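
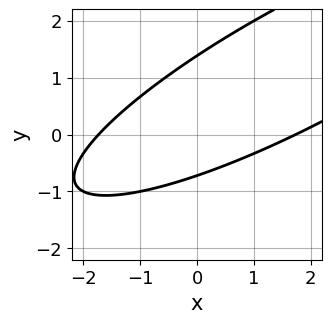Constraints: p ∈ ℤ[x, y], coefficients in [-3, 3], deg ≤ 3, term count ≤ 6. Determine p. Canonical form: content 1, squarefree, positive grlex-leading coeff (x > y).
First, degree: the shape is more complex than any degree-1 curve, so deg p = 2.
Finally, putting this together gives p.

x^2 - 3*x*y + 3*y^2 - 2*y - 3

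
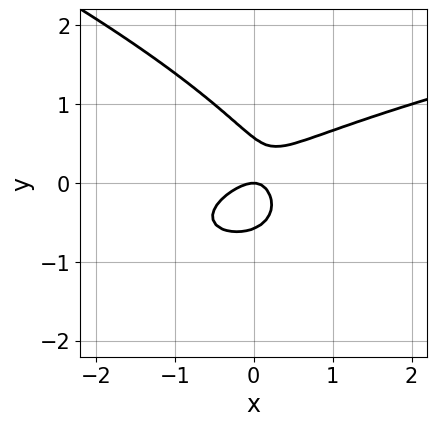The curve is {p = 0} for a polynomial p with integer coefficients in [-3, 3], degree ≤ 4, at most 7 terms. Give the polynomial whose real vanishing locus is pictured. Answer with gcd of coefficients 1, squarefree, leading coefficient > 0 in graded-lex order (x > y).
x*y^2 + 3*y^3 - 2*x^2 + 2*x*y - y

1. Degree: no degree-2 curve has this shape, so deg p = 3.
2. Checking where it meets the axes: it meets the y-axis at y = 0 (among the integer gridlines); it crosses the x-axis at the gridline x = 0.
3. Together with the visible shape, these determine p as stated.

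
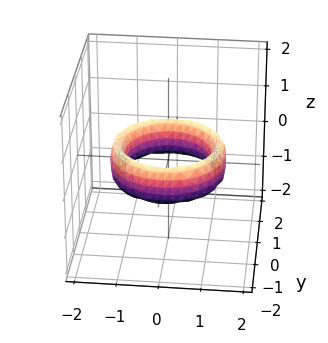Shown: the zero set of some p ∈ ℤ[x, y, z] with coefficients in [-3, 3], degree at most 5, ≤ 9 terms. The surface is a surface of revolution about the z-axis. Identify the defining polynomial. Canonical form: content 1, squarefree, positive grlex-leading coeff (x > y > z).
(a) The degree is 4 — the shape is more complex than any degree-3 surface.
(b) Symmetry: the surface is invariant under rotation about z: p = q(x² + y², z).
(c) Against the integer gridlines: among the integer gridlines, it crosses the x-axis at x ∈ {-1, 1}; a circular section at z = 0 has radius exactly 1.
(d) Matching integer coefficients to the picture gives p.

x^4 + 2*x^2*y^2 + y^4 - 3*x^2 - 3*y^2 + z^2 + 2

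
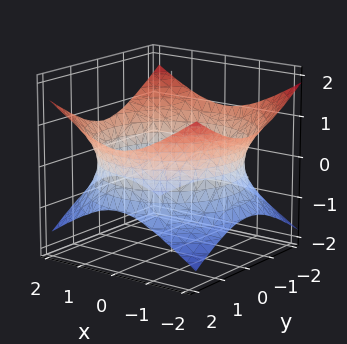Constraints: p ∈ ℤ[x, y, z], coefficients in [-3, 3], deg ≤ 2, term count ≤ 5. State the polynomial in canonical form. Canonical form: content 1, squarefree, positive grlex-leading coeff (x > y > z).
(a) Degree: an hourglass — one-sheet hyperboloid; a quadric, so deg p = 2.
(b) Symmetries: it's symmetric under z → −z, forcing even powers of z; every cross-section ⟂ z is a circle, so x, y appear only via x² + y².
(c) From the visible intercepts: the surface avoids every integer z-axis point in the box; a circular section at z = 0 has radius between 1 and 2.
(d) Fitting integer coefficients to these (and the overall shape) gives p.

x^2 + y^2 - 2*z^2 - 3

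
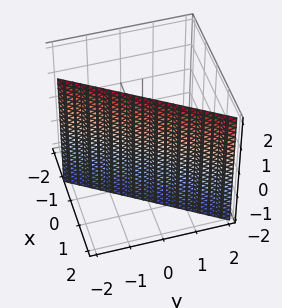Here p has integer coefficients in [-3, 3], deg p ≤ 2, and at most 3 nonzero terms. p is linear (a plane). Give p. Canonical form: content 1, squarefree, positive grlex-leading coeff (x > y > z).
First, deg p = 1.
Next, checking where it meets the axes: one y-axis crossing is at y = -1; the surface avoids every integer z-axis point in the box.
Finally, putting this together gives p.

3*x - 2*y - 2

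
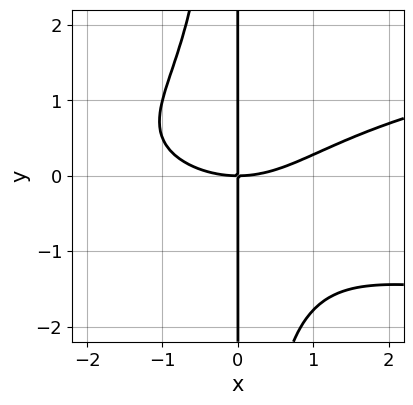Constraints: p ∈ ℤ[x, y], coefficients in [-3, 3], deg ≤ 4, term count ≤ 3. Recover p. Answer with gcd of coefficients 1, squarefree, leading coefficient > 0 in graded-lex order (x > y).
2*x^2*y^2 - x^3 + 3*x*y

First, deg p = 4.
Next, from the axis intercepts and sections: every point of the y-axis in the box is on the curve; one x-axis crossing is at x = 0.
Finally, solving for integer coefficients yields p as stated.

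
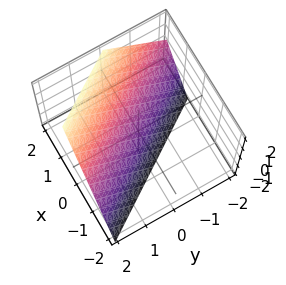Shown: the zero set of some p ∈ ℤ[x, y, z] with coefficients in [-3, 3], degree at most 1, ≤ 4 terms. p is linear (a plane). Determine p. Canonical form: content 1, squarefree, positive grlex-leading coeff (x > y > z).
First, degree: the surface is flat (a plane), so deg p = 1.
Next, reading off the gridlines: one z-axis crossing is at z = -1; one y-axis crossing is at y = 1.
Finally, solving for integer coefficients yields p as stated.

3*x + 2*y - 2*z - 2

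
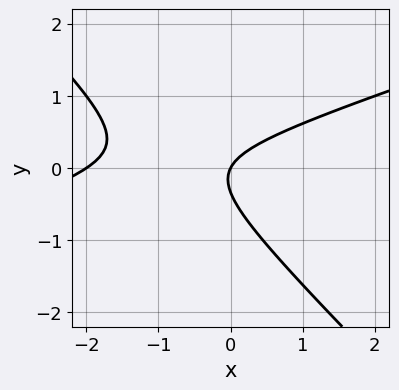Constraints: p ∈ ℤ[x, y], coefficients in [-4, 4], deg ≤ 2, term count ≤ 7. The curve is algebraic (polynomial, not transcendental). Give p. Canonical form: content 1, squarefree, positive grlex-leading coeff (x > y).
x^2 - 2*x*y - 3*y^2 + 2*x - y

First, degree: a generic line meets the curve in up to 2 points, so deg p = 2.
Next, from the axis intercepts and sections: the x-axis gridline crossings are at x ∈ {-2, 0}; one y-axis crossing is at y = 0.
Finally, together with the visible shape, these determine p as stated.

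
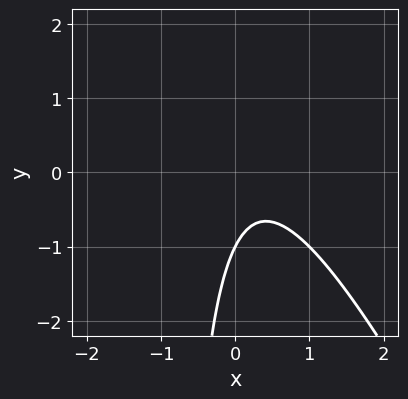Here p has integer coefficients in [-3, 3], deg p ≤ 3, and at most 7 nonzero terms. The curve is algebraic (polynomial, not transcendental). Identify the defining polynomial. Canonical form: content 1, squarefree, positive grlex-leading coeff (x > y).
2*x^2 + x*y - x + y + 1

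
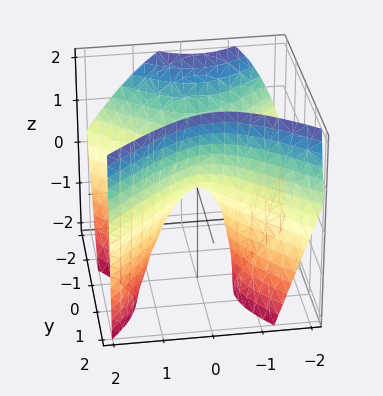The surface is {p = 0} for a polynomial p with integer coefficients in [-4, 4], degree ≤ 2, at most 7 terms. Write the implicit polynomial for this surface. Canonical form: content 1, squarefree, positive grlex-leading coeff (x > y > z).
3*x^2 + x*z - 3*y^2 - 2*y*z + 2*z

First, the degree is 2 — a generic line meets the surface in up to 2 points.
Next, against the integer gridlines: it meets the y-axis at y = 0 (among the integer gridlines); it crosses the x-axis at the gridline x = 0; it crosses the z-axis at the gridline z = 0.
Finally, matching integer coefficients to the picture gives p.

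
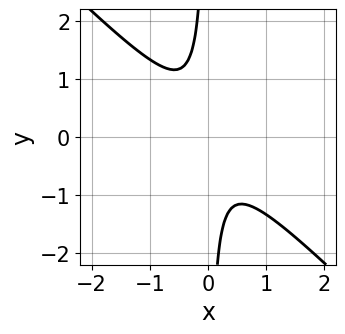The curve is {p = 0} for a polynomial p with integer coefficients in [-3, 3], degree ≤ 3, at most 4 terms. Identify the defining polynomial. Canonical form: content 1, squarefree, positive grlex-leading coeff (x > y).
1. The degree is 2 — no degree-1 curve has this shape.
2. Checking where it meets the axes: it misses every integer gridline on the x-axis; no y-intercept at any integer in the box.
3. Solving for integer coefficients yields p as stated.

3*x^2 + 3*x*y + 1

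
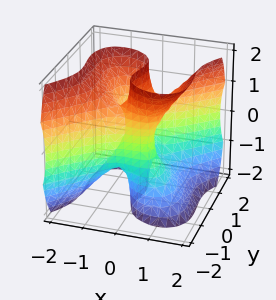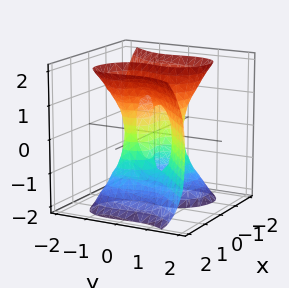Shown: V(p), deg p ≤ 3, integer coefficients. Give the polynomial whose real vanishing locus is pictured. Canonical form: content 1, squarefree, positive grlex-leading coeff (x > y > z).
1. Degree: a generic line meets the surface in up to 3 points, so deg p = 3.
2. Reading off the gridlines: it meets the x-axis at x = 0 (among the integer gridlines); one y-axis crossing is at y = 0; every point of the z-axis in the box is on the surface.
3. Together with the visible shape, these determine p as stated.

3*x^3 - 2*x*z^2 - 3*y^3 + 2*y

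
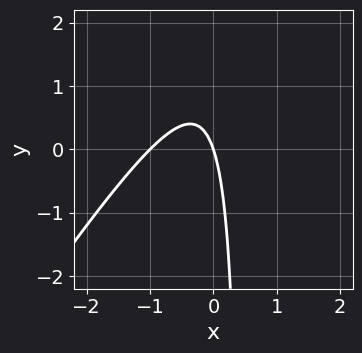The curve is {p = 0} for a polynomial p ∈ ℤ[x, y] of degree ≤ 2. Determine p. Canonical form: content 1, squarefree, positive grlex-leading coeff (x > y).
3*x^2 - 2*x*y + 3*x + y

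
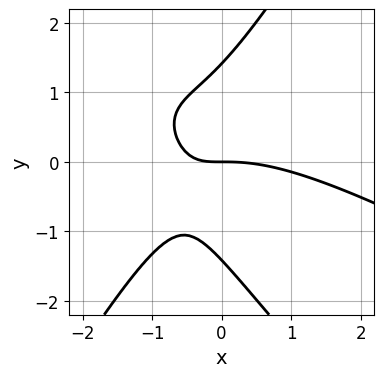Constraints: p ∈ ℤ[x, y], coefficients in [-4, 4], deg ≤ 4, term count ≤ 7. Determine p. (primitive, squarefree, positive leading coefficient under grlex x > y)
x^3 + 2*x^2*y - y^3 + 3*x*y + 2*y

First, deg p = 3. No degree-2 curve has this shape.
Next, against the integer gridlines: one x-axis crossing is at x = 0; it crosses the y-axis at the gridline y = 0.
Finally, together with the visible shape, these determine p as stated.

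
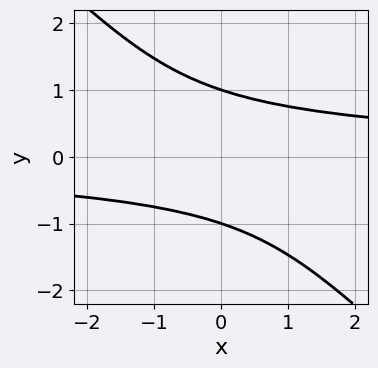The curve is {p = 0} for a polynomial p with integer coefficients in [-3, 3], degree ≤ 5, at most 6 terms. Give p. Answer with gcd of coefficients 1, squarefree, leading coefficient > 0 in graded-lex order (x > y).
1. The degree is 4 — a generic line meets the curve in up to 4 points.
2. Against the integer gridlines: no x-intercept at any integer in the box; among the integer gridlines, it crosses the y-axis at y ∈ {-1, 1}.
3. Solving for integer coefficients yields p as stated.

3*x*y^3 + 3*y^4 + x*y - 3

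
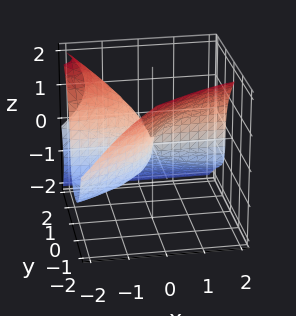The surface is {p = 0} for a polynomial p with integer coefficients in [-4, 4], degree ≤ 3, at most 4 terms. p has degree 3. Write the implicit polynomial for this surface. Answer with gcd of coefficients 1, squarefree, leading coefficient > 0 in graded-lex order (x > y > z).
x*y*z + y^3 + z^3 + 2*x*y

1. The degree is 3 — the shape is more complex than any degree-2 surface.
2. Reading off the gridlines: it meets the y-axis at y = 0 (among the integer gridlines); the visible x-axis segment lies entirely on the surface.
3. Together with the visible shape, these determine p as stated.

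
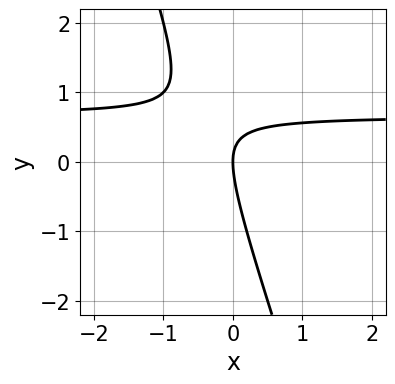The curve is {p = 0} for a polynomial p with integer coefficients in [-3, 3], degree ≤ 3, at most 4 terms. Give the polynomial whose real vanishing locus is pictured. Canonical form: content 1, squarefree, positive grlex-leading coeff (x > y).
3*x*y + y^2 - 2*x

deg p = 2. The shape is more complex than any degree-1 curve.
Reading off the gridlines: one x-axis crossing is at x = 0; it meets the y-axis at y = 0 (among the integer gridlines).
Assembling these constraints gives the stated polynomial.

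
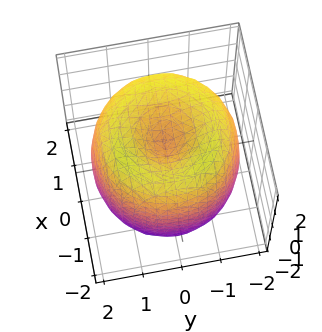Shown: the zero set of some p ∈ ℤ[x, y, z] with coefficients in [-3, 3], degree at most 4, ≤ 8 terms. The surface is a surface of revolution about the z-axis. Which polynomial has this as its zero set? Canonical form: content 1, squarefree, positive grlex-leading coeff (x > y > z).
x^4 + 2*x^2*y^2 + y^4 - 3*x^2 - 3*y^2 + z^2 - 1

deg p = 4. No degree-3 surface has this shape.
Symmetries: rotational symmetry about the z-axis ⇒ p depends on x, y only through x² + y².
From the axis intercepts and sections: the z-axis gridline crossings are at z ∈ {-1, 1}; a circular section at z = 1 has radius between 1 and 2.
Fitting integer coefficients to these (and the overall shape) gives p.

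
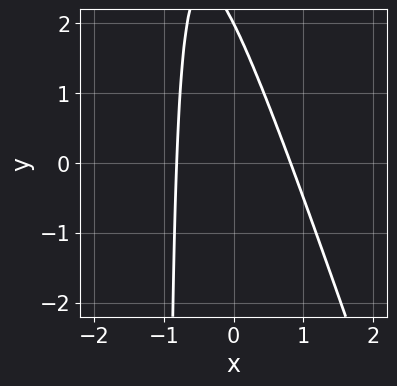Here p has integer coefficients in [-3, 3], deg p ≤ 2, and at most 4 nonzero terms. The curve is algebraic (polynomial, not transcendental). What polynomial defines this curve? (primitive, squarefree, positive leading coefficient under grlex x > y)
deg p = 2.
From the axis intercepts and sections: it crosses the y-axis at the gridline y = 2.
Assembling these constraints gives the stated polynomial.

3*x^2 + x*y + y - 2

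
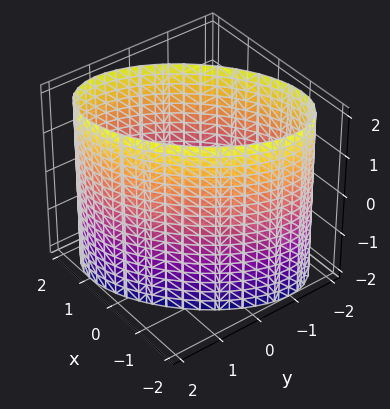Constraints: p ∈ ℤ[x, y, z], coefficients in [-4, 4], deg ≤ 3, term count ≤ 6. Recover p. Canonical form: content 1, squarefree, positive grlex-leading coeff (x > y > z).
x^2 - x*y + y^2 - 3

1. The degree is 2 — the shape is more complex than any degree-1 surface.
2. Against the integer gridlines: no z-intercept at any integer in the box.
3. Putting this together gives p.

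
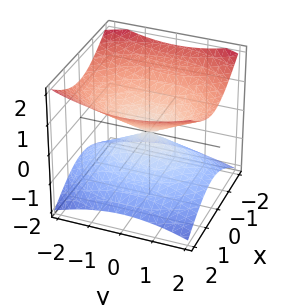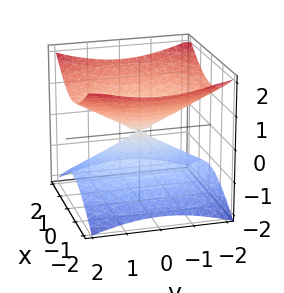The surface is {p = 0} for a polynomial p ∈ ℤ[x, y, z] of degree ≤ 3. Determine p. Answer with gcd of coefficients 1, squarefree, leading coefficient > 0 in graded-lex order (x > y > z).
2*x^2 + y^2 - 3*z^2

(a) The degree is 2 — a double cone through the origin; a quadric.
(b) Symmetries: mirror symmetry z ↦ −z ⇒ only even powers of z; mirror symmetry x ↦ −x ⇒ only even powers of x; it's symmetric under y → −y, forcing even powers of y.
(c) Against the integer gridlines: one x-axis crossing is at x = 0; one y-axis crossing is at y = 0.
(d) These observations pin down the coefficients.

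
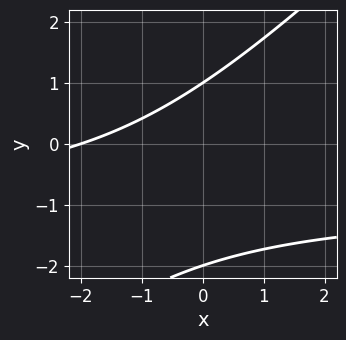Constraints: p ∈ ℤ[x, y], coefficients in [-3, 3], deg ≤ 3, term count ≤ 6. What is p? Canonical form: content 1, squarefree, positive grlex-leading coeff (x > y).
(a) Degree: the shape is more complex than any degree-1 curve, so deg p = 2.
(b) Reading off the gridlines: one x-axis crossing is at x = -2; among the integer gridlines, it crosses the y-axis at y ∈ {-2, 1}.
(c) Solving for integer coefficients yields p as stated.

x*y - y^2 + x - y + 2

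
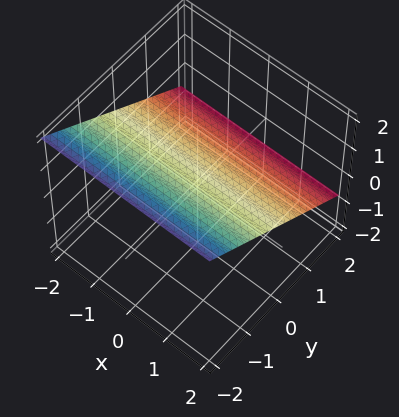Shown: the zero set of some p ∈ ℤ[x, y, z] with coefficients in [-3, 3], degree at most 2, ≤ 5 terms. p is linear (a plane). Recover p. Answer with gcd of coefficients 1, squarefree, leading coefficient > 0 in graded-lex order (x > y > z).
First, the degree is 1 — every cross-section is a straight line — this is a plane.
Next, against the integer gridlines: it meets the y-axis at y = 1 (among the integer gridlines); no x-intercept at any integer in the box.
Finally, solving for integer coefficients yields p as stated.

2*y + 3*z - 2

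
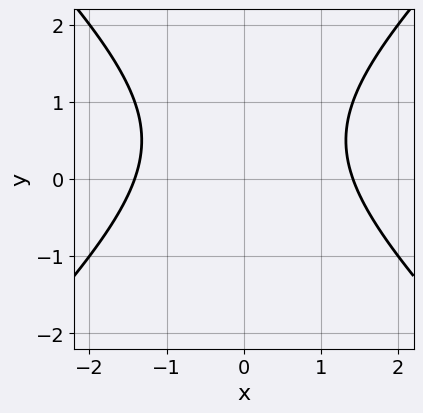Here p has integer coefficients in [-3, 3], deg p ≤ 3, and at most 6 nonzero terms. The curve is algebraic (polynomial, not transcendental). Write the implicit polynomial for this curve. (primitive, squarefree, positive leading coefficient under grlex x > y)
x^2 - y^2 + y - 2

1. Degree: the shape is more complex than any degree-1 curve, so deg p = 2.
2. Symmetries: it's symmetric under x → −x, forcing even powers of x.
3. Reading off the gridlines: no y-intercept at any integer in the box.
4. Together with the visible shape, these determine p as stated.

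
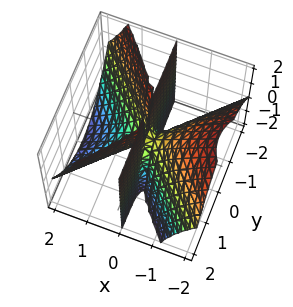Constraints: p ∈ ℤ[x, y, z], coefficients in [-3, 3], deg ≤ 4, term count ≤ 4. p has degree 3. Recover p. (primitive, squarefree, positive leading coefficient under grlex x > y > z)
1. Degree: the shape is more complex than any degree-2 surface, so deg p = 3.
2. Reading off the gridlines: every point of the z-axis in the box is on the surface; it crosses the x-axis at the gridline x = 0; every point of the y-axis in the box is on the surface.
3. Assembling these constraints gives the stated polynomial.

x^3 + x^2*z - x*y^2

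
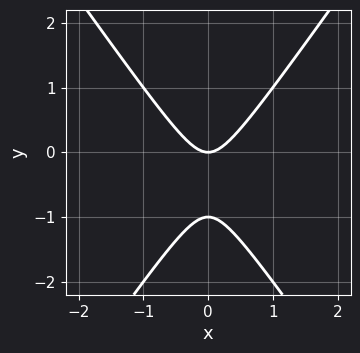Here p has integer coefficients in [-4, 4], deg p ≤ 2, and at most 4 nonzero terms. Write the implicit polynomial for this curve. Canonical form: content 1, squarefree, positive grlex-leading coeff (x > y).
Degree: a generic line meets the curve in up to 2 points, so deg p = 2.
Symmetries: the x ↦ −x reflection is a symmetry, so x appears only in even powers.
Against the integer gridlines: the y-axis gridline crossings are at y ∈ {-1, 0}; it crosses the x-axis at the gridline x = 0.
Together with the visible shape, these determine p as stated.

2*x^2 - y^2 - y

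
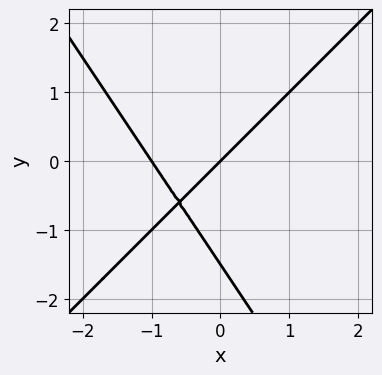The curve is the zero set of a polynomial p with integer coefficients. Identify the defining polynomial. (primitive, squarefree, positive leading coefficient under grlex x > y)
First, deg p = 2. The shape is more complex than any degree-1 curve.
Then, against the integer gridlines: among the integer gridlines, it crosses the x-axis at x ∈ {-1, 0}; one y-axis crossing is at y = 0.
Finally, solving for integer coefficients yields p as stated.

3*x^2 - x*y - 2*y^2 + 3*x - 3*y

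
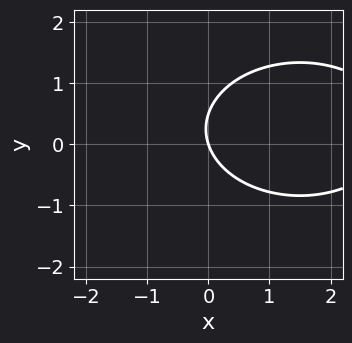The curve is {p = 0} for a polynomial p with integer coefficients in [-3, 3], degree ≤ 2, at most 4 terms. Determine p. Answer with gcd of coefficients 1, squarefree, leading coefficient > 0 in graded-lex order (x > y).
x^2 + 2*y^2 - 3*x - y

(a) Degree: a generic line meets the curve in up to 2 points, so deg p = 2.
(b) Checking where it meets the axes: it meets the x-axis at x = 0 (among the integer gridlines); it crosses the y-axis at the gridline y = 0.
(c) Solving for integer coefficients yields p as stated.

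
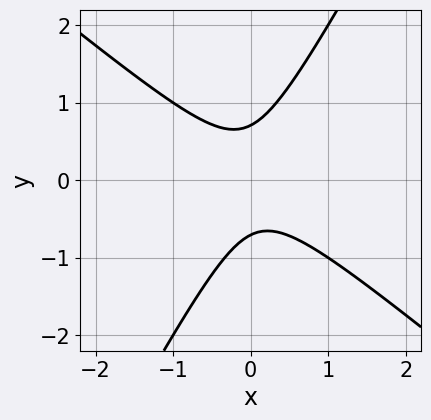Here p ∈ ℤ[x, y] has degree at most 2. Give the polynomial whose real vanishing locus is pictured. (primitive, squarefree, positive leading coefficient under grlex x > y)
Degree: no degree-1 curve has this shape, so deg p = 2.
Against the integer gridlines: it misses every integer gridline on the x-axis.
Fitting integer coefficients to these (and the overall shape) gives p.

3*x^2 + 2*x*y - 2*y^2 + 1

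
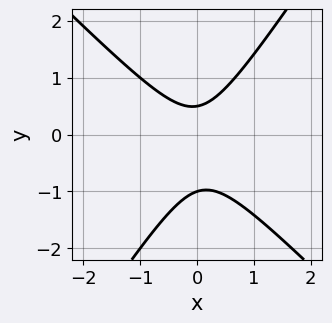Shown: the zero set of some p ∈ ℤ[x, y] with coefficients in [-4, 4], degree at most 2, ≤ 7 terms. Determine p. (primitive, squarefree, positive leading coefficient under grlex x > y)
First, degree: no degree-1 curve has this shape, so deg p = 2.
Next, against the integer gridlines: it crosses the y-axis at the gridline y = -1; the curve avoids every integer x-axis point in the box.
Finally, assembling these constraints gives the stated polynomial.

3*x^2 + x*y - 2*y^2 - y + 1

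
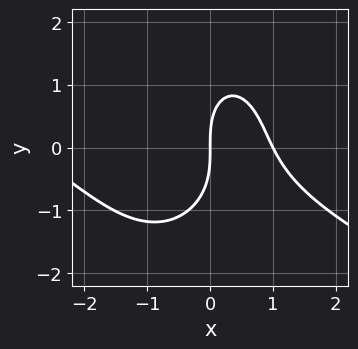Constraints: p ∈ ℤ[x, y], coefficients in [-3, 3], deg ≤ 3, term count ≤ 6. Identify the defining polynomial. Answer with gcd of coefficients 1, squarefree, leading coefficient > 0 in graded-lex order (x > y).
x^3 + 2*x^2*y + y^3 + 2*x^2 - 3*x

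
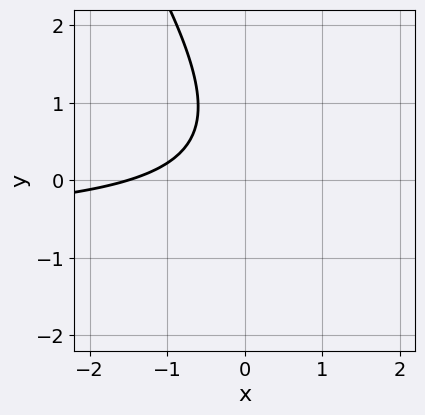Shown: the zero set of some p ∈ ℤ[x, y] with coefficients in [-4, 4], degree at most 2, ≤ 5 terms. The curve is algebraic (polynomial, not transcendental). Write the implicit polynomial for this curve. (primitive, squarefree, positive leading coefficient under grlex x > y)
(a) deg p = 2. The shape is more complex than any degree-1 curve.
(b) Observable constraints: the curve avoids every integer y-axis point in the box.
(c) Assembling these constraints gives the stated polynomial.

3*x*y + 2*y^2 + 2*x - 2*y + 3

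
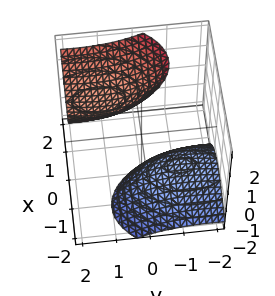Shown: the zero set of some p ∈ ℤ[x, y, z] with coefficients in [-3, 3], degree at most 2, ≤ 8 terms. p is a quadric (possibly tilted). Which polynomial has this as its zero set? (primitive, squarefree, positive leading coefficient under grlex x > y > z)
3*x^2 - 3*x*z + y^2 - 2*y*z - z^2 + 3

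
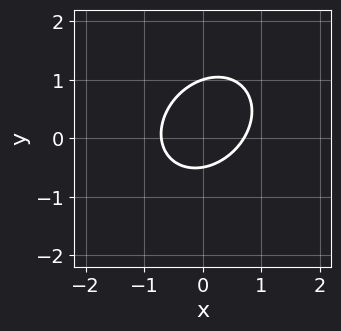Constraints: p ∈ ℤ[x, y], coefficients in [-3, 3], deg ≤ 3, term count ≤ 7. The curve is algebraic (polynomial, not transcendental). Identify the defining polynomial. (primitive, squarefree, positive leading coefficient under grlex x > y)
2*x^2 - x*y + 2*y^2 - y - 1

First, deg p = 2. A generic line meets the curve in up to 2 points.
Then, from the axis intercepts and sections: it meets the y-axis at y = 1 (among the integer gridlines).
Finally, fitting integer coefficients to these (and the overall shape) gives p.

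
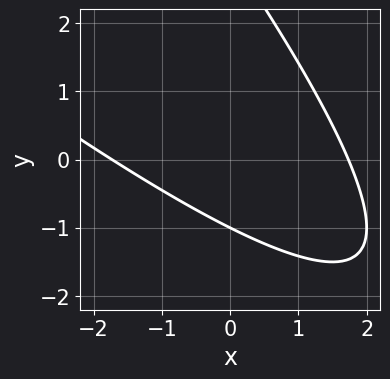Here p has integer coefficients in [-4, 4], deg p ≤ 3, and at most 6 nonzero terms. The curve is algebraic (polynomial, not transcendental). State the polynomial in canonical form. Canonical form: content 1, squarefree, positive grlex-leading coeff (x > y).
x^2 + 2*x*y + y^2 - 2*y - 3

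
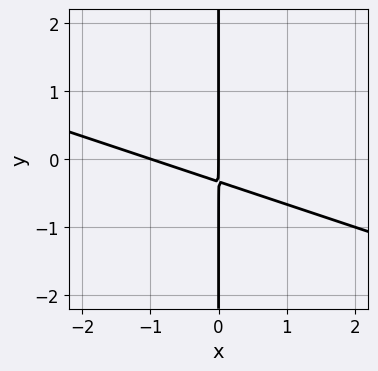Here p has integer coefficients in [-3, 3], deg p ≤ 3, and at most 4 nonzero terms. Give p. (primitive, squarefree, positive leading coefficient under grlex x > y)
x^2 + 3*x*y + x

deg p = 2. A generic line meets the curve in up to 2 points.
Checking where it meets the axes: among the integer gridlines, it crosses the x-axis at x ∈ {-1, 0}; every point of the y-axis in the box is on the curve.
Assembling these constraints gives the stated polynomial.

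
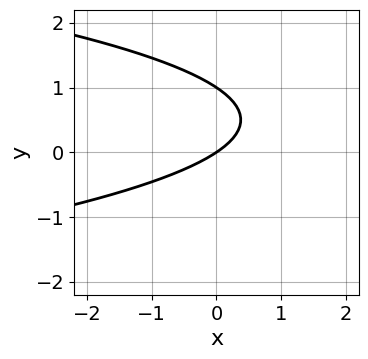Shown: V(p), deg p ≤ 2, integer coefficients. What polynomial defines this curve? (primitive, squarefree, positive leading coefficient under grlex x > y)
3*y^2 + 2*x - 3*y

1. Degree: a generic line meets the curve in up to 2 points, so deg p = 2.
2. Reading off the gridlines: it crosses the x-axis at the gridline x = 0; among the integer gridlines, it crosses the y-axis at y ∈ {0, 1}.
3. Together with the visible shape, these determine p as stated.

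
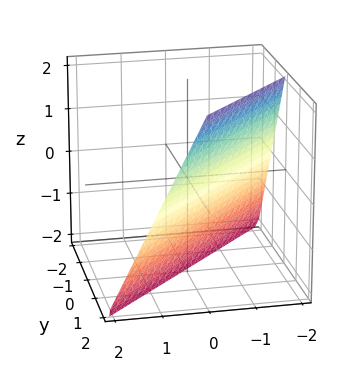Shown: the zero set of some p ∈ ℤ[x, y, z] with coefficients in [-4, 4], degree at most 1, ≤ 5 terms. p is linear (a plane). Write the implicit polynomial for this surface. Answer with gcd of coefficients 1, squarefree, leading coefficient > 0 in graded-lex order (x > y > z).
deg p = 1. Every cross-section is a straight line — this is a plane.
Against the integer gridlines: it crosses the z-axis at the gridline z = -2; one x-axis crossing is at x = -1; it crosses the y-axis at the gridline y = 1.
Together with the visible shape, these determine p as stated.

2*x - 2*y + z + 2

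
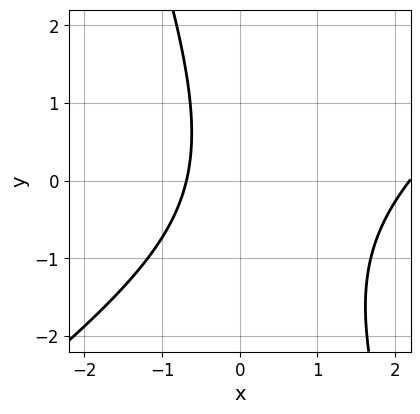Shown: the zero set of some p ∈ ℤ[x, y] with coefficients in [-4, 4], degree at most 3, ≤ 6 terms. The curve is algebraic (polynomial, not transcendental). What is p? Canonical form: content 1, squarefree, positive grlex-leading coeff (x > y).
1. deg p = 2.
2. From the axis intercepts and sections: the curve avoids every integer y-axis point in the box.
3. The integer polynomial consistent with all of this is the stated p.

2*x^2 - 2*x*y - y^2 - 3*x - 3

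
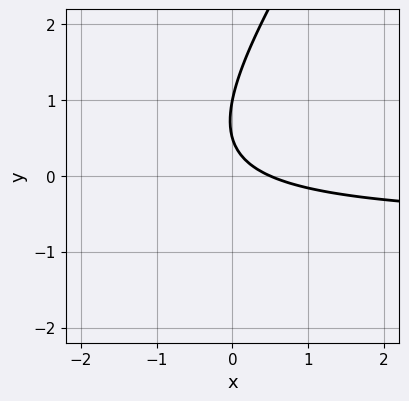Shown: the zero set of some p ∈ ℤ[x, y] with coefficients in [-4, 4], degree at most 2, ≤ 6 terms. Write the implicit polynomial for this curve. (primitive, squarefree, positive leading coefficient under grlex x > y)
(a) deg p = 2.
(b) Observable constraints: it meets the y-axis at y = 1 (among the integer gridlines).
(c) These observations pin down the coefficients.

3*x*y - 2*y^2 + 2*x + 3*y - 1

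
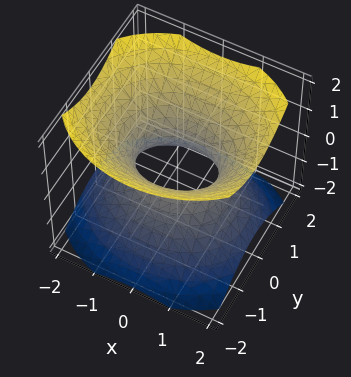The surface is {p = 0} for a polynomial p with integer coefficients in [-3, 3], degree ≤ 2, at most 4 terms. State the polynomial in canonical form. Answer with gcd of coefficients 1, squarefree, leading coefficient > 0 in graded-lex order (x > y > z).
2*x^2 + 3*y^2 - 3*z^2 - 2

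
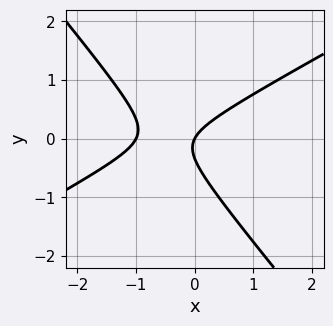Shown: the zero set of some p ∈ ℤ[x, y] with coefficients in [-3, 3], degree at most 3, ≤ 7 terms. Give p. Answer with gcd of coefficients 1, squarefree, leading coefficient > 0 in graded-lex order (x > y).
deg p = 2. The shape is more complex than any degree-1 curve.
Reading off the gridlines: it meets the y-axis at y = 0 (among the integer gridlines); among the integer gridlines, it crosses the x-axis at x ∈ {-1, 0}.
Solving for integer coefficients yields p as stated.

2*x^2 - 2*x*y - 3*y^2 + 2*x - y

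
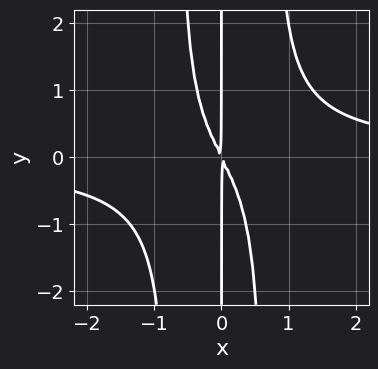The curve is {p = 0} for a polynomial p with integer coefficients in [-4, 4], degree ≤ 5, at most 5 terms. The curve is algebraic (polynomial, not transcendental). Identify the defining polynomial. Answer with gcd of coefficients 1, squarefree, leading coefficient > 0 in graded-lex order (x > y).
2*x^3*y - 2*x^2 - x*y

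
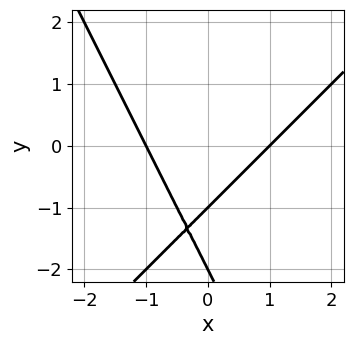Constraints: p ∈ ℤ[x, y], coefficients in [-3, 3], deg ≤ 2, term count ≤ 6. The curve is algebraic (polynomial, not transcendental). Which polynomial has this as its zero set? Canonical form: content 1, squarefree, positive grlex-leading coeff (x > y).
2*x^2 - x*y - y^2 - 3*y - 2

(a) Degree: the shape is more complex than any degree-1 curve, so deg p = 2.
(b) From the visible intercepts: among the integer gridlines, it crosses the y-axis at y ∈ {-2, -1}; among the integer gridlines, it crosses the x-axis at x ∈ {-1, 1}.
(c) Putting this together gives p.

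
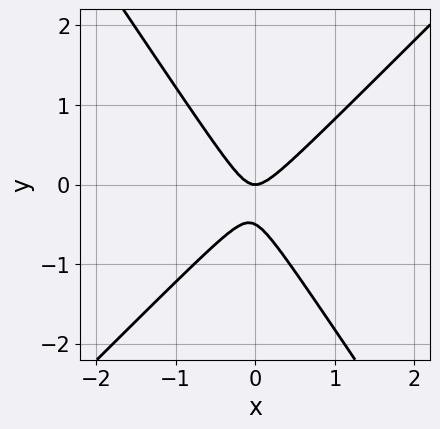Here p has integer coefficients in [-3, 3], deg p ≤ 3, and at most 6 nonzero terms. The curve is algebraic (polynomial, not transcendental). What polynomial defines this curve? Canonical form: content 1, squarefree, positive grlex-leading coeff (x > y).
First, the degree is 2 — no degree-1 curve has this shape.
Then, against the integer gridlines: one x-axis crossing is at x = 0; it crosses the y-axis at the gridline y = 0.
Finally, fitting integer coefficients to these (and the overall shape) gives p.

3*x^2 - x*y - 2*y^2 - y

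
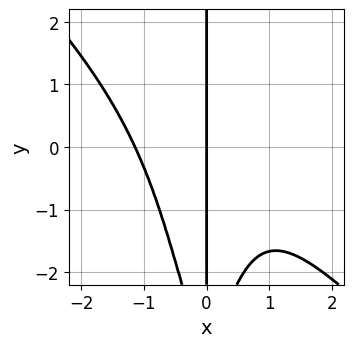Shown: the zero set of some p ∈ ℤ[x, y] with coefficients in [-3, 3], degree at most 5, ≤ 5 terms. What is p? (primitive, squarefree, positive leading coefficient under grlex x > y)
2*x^4 + 2*x^3*y + x*y + 3*x

1. Degree: no degree-3 curve has this shape, so deg p = 4.
2. Checking where it meets the axes: the visible y-axis segment lies entirely on the curve; one x-axis crossing is at x = 0.
3. Together with the visible shape, these determine p as stated.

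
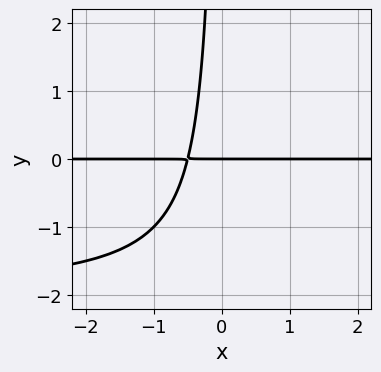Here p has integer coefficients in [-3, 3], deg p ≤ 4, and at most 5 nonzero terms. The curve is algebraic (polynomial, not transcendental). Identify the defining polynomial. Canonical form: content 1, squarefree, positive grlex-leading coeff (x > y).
x*y^2 + 2*x*y + y

deg p = 3.
Observable constraints: it meets the y-axis at y = 0 (among the integer gridlines); every point of the x-axis in the box is on the curve.
The integer polynomial consistent with all of this is the stated p.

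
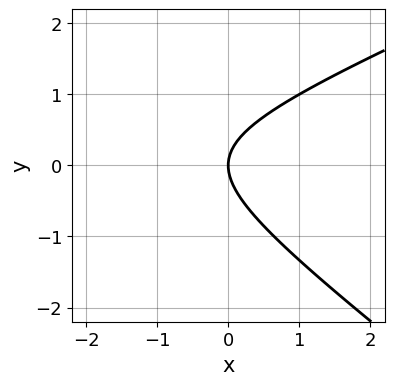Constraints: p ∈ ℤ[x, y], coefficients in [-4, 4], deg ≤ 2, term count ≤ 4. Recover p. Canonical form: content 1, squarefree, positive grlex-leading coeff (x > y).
x^2 - x*y - 3*y^2 + 3*x

(a) deg p = 2.
(b) Reading off the gridlines: it meets the y-axis at y = 0 (among the integer gridlines); it crosses the x-axis at the gridline x = 0.
(c) Fitting integer coefficients to these (and the overall shape) gives p.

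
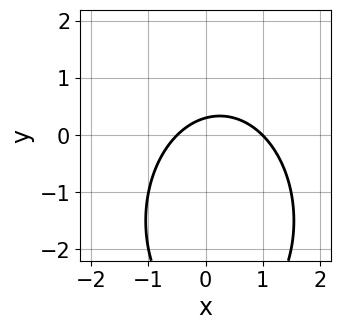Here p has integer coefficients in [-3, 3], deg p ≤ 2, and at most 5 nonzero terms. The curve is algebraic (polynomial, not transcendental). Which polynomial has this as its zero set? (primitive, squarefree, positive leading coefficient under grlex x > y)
First, the degree is 2 — no degree-1 curve has this shape.
Next, observable constraints: it crosses the x-axis at the gridline x = 1.
Finally, matching integer coefficients to the picture gives p.

2*x^2 + y^2 - x + 3*y - 1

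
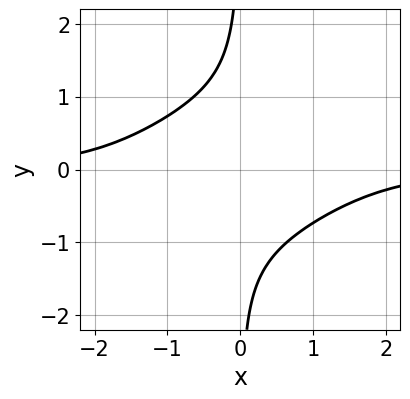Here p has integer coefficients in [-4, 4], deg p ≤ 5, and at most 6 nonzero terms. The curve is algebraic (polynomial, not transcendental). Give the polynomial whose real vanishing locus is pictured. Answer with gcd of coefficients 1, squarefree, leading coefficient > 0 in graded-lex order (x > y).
x^3*y - 2*x^2*y^2 + 3*x*y^3 + 3

(a) deg p = 4.
(b) Checking where it meets the axes: the curve avoids every integer x-axis point in the box; it misses every integer gridline on the y-axis.
(c) Assembling these constraints gives the stated polynomial.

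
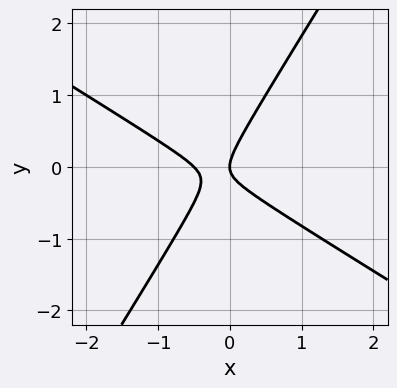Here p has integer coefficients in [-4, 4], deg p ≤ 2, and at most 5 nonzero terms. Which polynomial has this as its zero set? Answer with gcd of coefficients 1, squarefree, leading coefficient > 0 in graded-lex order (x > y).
2*x^2 + 2*x*y - 2*y^2 + x

First, the degree is 2 — no degree-1 curve has this shape.
Next, from the visible intercepts: it meets the y-axis at y = 0 (among the integer gridlines); it crosses the x-axis at the gridline x = 0.
Finally, assembling these constraints gives the stated polynomial.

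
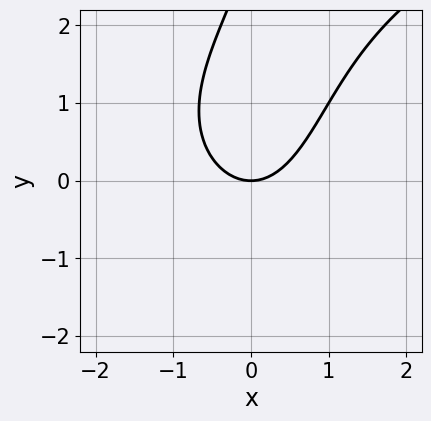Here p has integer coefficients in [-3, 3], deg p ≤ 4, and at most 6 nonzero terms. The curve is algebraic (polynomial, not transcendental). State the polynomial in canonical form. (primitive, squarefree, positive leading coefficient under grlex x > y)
x*y^2 - 3*x^2 - y^2 + 3*y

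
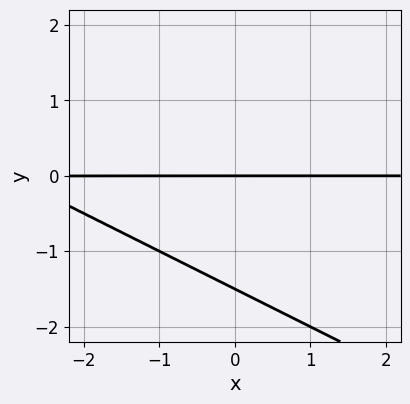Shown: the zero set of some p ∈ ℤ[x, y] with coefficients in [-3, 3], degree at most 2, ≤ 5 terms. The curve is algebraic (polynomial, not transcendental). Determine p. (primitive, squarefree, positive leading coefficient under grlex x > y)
(a) deg p = 2. A generic line meets the curve in up to 2 points.
(b) From the visible intercepts: the visible x-axis segment lies entirely on the curve; it crosses the y-axis at the gridline y = 0.
(c) Assembling these constraints gives the stated polynomial.

x*y + 2*y^2 + 3*y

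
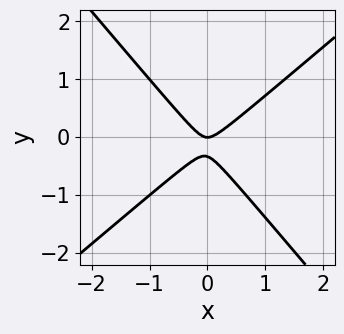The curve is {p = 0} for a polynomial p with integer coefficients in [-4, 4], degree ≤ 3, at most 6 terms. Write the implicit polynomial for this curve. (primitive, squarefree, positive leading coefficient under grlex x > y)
1. The degree is 2 — no degree-1 curve has this shape.
2. Observable constraints: one x-axis crossing is at x = 0; one y-axis crossing is at y = 0.
3. Fitting integer coefficients to these (and the overall shape) gives p.

3*x^2 - x*y - 3*y^2 - y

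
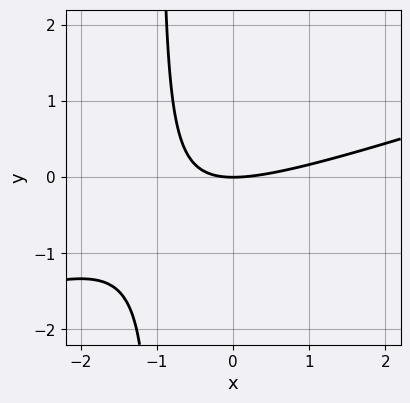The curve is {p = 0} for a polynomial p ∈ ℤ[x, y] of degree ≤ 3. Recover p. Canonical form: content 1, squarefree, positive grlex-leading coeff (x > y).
Degree: a generic line meets the curve in up to 2 points, so deg p = 2.
Checking where it meets the axes: it meets the y-axis at y = 0 (among the integer gridlines); it meets the x-axis at x = 0 (among the integer gridlines).
These observations pin down the coefficients.

x^2 - 3*x*y - 3*y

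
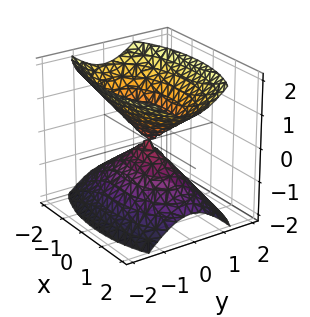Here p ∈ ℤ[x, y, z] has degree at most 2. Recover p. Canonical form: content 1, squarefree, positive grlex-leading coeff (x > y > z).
x^2 + 3*y^2 - 2*z^2

First, I count 2 distinct pieces.
Next, the degree is 2 — a double cone through the origin; a quadric.
Next, symmetries: the z ↦ −z reflection is a symmetry, so z appears only in even powers; the x ↦ −x reflection is a symmetry, so x appears only in even powers; mirror symmetry y ↦ −y ⇒ only even powers of y.
Next, from the visible intercepts: it crosses the x-axis at the gridline x = 0; one z-axis crossing is at z = 0; it crosses the y-axis at the gridline y = 0.
Finally, together with the visible shape, these determine p as stated.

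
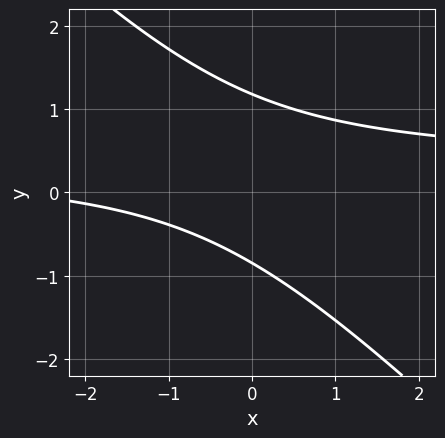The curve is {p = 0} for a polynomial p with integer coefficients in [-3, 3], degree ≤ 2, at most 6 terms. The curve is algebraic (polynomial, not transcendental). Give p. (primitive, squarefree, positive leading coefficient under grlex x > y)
3*x*y + 3*y^2 - x - y - 3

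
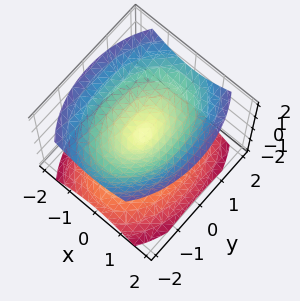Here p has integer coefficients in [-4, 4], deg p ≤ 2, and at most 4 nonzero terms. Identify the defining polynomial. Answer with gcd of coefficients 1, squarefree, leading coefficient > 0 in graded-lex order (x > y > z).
(a) The picture has 2 separate pieces. They look like related sheets of one shape, so recover p as a whole.
(b) Degree: two nappes meeting at a single point; a quadric, so deg p = 2.
(c) Symmetries: it's symmetric under z → −z, forcing even powers of z; it's symmetric under x → −x, forcing even powers of x; mirror symmetry y ↦ −y ⇒ only even powers of y.
(d) From the axis intercepts and sections: one z-axis crossing is at z = 0; one x-axis crossing is at x = 0; it crosses the y-axis at the gridline y = 0.
(e) These observations pin down the coefficients.

2*x^2 + y^2 - 2*z^2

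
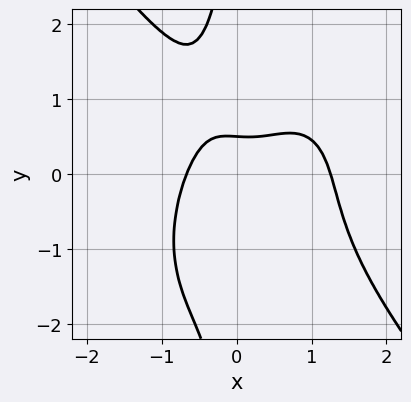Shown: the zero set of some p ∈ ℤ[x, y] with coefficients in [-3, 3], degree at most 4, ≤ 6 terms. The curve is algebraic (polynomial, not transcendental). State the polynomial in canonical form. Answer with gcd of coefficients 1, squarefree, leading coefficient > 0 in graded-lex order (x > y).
1. deg p = 4. The shape is more complex than any degree-3 curve.
2. The integer polynomial consistent with all of this is the stated p.

2*x^4 + x*y^3 - 2*x^3 + 2*y - 1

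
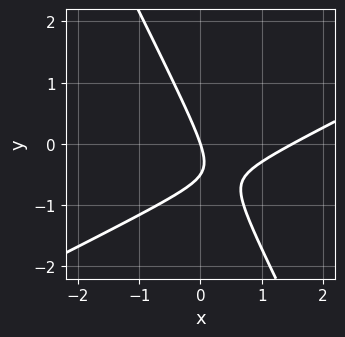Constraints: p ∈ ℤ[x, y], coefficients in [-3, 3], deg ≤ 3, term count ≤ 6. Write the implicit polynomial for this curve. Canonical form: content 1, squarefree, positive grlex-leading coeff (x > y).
2*x^2 - 3*x*y - 2*y^2 - 3*x - y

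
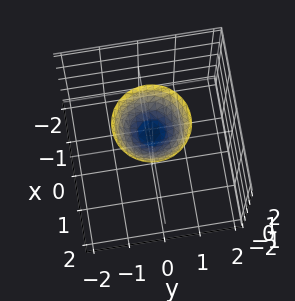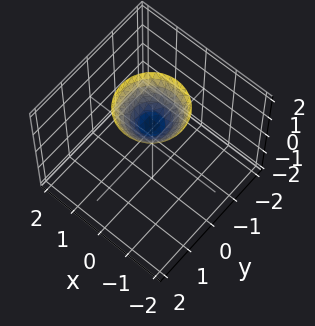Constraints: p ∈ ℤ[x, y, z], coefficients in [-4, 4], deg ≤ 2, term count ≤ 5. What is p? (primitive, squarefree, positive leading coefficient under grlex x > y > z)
x^2 + y^2 - z + 1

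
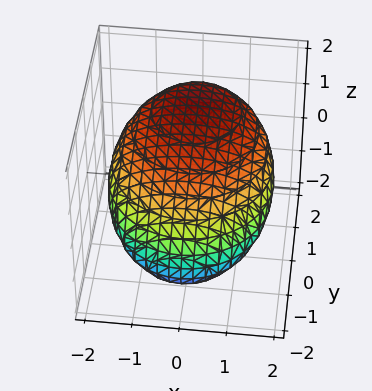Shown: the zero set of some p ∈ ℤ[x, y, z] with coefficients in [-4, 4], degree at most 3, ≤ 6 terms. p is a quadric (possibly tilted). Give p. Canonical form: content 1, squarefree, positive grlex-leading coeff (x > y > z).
x^2 + y^2 - 2*y*z + 3*z^2 - 3

First, degree: the shape is more complex than any degree-1 surface, so deg p = 2.
Next, checking where it meets the axes: among the integer gridlines, it crosses the z-axis at z ∈ {-1, 1}.
Finally, solving for integer coefficients yields p as stated.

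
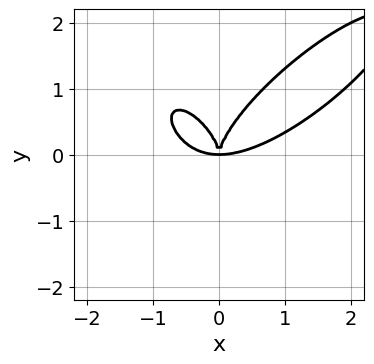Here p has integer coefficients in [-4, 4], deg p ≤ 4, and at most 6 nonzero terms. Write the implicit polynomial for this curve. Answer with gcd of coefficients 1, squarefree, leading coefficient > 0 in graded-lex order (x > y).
x^4 - x^3*y + y^4 - 2*x^2*y

First, the degree is 4 — a generic line meets the curve in up to 4 points.
Finally, matching integer coefficients to the picture gives p.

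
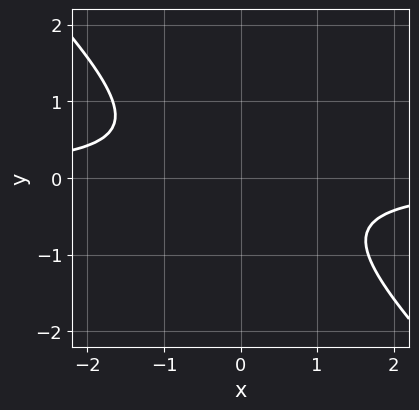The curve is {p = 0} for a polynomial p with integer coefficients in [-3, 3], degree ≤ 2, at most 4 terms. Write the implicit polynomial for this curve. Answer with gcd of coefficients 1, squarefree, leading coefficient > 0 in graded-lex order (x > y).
deg p = 2.
Checking where it meets the axes: it misses every integer gridline on the y-axis; it misses every integer gridline on the x-axis.
These observations pin down the coefficients.

3*x*y + 3*y^2 + 2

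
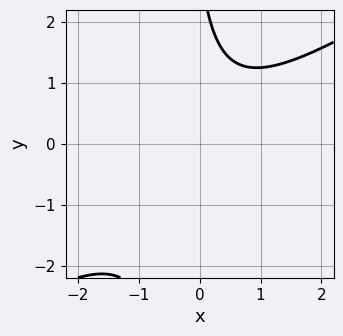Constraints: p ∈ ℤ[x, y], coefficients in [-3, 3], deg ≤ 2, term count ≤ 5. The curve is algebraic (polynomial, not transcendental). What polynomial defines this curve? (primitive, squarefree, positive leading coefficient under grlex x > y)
The degree is 2 — the shape is more complex than any degree-1 curve.
Observable constraints: it misses every integer gridline on the x-axis; no y-intercept at any integer in the box.
Solving for integer coefficients yields p as stated.

2*x^2 - 3*x*y - y + 3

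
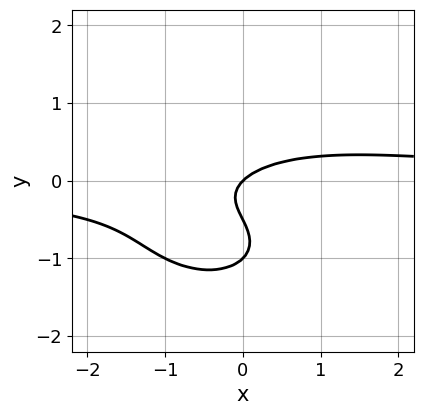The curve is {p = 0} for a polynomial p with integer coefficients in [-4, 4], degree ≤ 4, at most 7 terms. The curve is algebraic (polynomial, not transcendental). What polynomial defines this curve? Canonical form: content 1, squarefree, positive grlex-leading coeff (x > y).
x^2*y + 2*y^3 + 3*y^2 - x + y

The degree is 3 — no degree-2 curve has this shape.
From the visible intercepts: among the integer gridlines, it crosses the y-axis at y ∈ {-1, 0}; it meets the x-axis at x = 0 (among the integer gridlines).
Putting this together gives p.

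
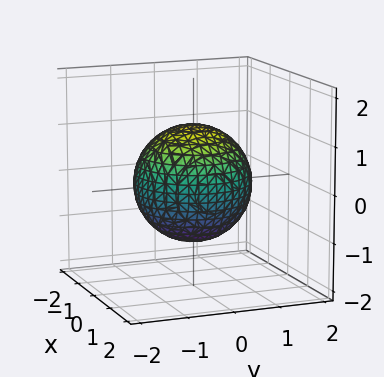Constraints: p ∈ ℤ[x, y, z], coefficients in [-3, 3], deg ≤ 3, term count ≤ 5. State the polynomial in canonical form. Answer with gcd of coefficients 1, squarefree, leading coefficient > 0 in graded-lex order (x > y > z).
Degree: the shape is more complex than any degree-1 surface, so deg p = 2.
Symmetries: rotational symmetry about the z-axis ⇒ p depends on x, y only through x² + y².
Checking where it meets the axes: a circular section at z = 1 has radius between 0 and 1.
Matching integer coefficients to the picture gives p.

2*x^2 + 2*y^2 + 2*z^2 - 3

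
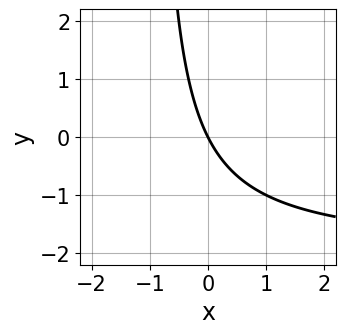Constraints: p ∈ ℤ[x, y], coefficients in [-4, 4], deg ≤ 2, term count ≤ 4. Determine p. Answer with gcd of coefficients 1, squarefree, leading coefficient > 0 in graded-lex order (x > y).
First, degree: no degree-1 curve has this shape, so deg p = 2.
Then, checking where it meets the axes: it crosses the x-axis at the gridline x = 0; it meets the y-axis at y = 0 (among the integer gridlines).
Finally, the integer polynomial consistent with all of this is the stated p.

x*y + 2*x + y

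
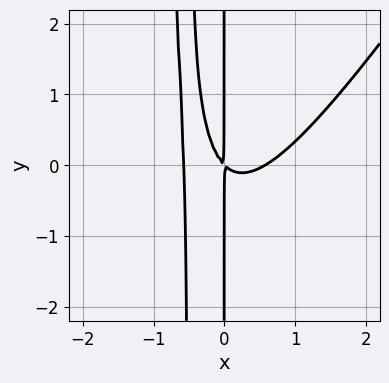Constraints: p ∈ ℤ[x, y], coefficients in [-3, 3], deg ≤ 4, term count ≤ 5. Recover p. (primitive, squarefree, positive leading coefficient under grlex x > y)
3*x^4 - 2*x^3*y - 3*x^2*y - x^2 - x*y

(a) The degree is 4 — no degree-3 curve has this shape.
(b) Observable constraints: the visible y-axis segment lies entirely on the curve.
(c) These observations pin down the coefficients.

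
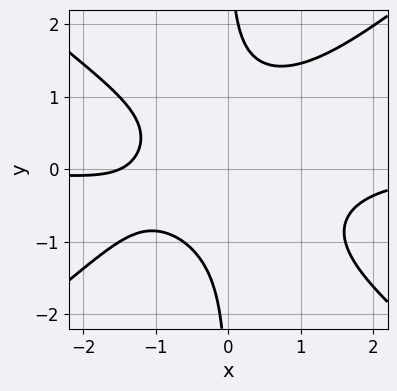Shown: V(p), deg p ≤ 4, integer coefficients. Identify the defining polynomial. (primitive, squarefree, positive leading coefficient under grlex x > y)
2*x^3*y - 3*x*y^3 + x^2*y + 2*x + 3

The degree is 4 — the shape is more complex than any degree-3 curve.
Checking where it meets the axes: it misses every integer gridline on the y-axis.
Matching integer coefficients to the picture gives p.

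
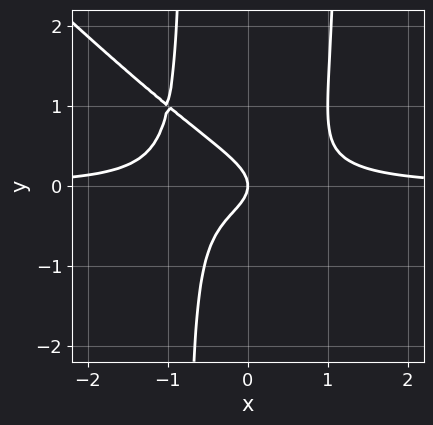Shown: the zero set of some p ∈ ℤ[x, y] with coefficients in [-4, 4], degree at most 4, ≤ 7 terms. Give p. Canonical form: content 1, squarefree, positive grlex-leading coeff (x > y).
First, degree: a generic line meets the curve in up to 4 points, so deg p = 4.
Then, from the axis intercepts and sections: it crosses the x-axis at the gridline x = 0; one y-axis crossing is at y = 0.
Finally, putting this together gives p.

2*x^3*y + 2*x^2*y^2 - x*y^2 - 2*y^2 - x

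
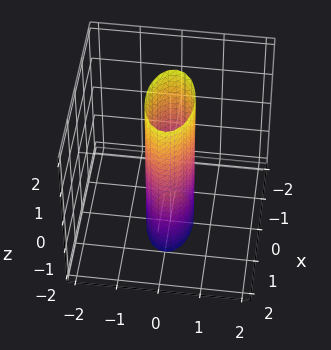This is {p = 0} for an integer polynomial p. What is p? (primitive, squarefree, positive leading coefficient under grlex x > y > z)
x^2 + 3*y^2 - 1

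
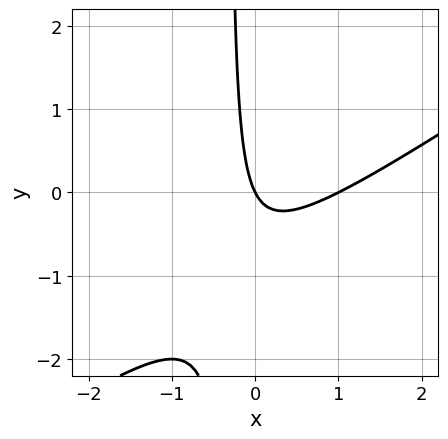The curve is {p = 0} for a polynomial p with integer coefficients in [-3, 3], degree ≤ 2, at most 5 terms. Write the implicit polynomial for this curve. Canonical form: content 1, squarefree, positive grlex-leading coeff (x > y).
2*x^2 - 3*x*y - 2*x - y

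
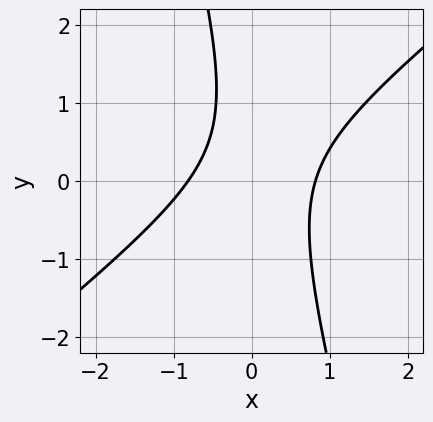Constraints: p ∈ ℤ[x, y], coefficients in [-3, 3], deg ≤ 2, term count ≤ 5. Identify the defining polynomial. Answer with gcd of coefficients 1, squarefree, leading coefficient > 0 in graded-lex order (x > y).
First, deg p = 2.
Next, reading off the gridlines: no y-intercept at any integer in the box.
Finally, the integer polynomial consistent with all of this is the stated p.

3*x^2 - 3*x*y - y^2 + y - 2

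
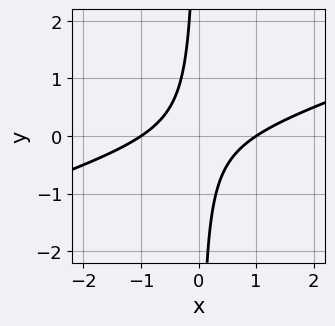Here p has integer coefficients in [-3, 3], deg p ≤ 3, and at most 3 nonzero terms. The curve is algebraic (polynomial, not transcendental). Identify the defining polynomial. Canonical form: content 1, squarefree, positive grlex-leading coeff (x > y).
First, the degree is 2 — the shape is more complex than any degree-1 curve.
Then, observable constraints: among the integer gridlines, it crosses the x-axis at x ∈ {-1, 1}; no y-intercept at any integer in the box.
Finally, together with the visible shape, these determine p as stated.

x^2 - 3*x*y - 1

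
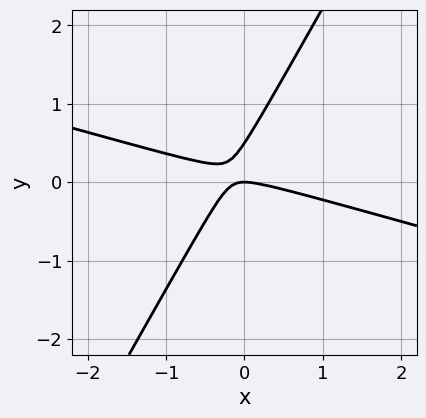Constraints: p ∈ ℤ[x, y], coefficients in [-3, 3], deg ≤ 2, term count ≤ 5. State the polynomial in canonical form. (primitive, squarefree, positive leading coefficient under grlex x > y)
x^2 + 3*x*y - 2*y^2 + y

(a) deg p = 2. A generic line meets the curve in up to 2 points.
(b) From the axis intercepts and sections: it meets the x-axis at x = 0 (among the integer gridlines); it crosses the y-axis at the gridline y = 0.
(c) Together with the visible shape, these determine p as stated.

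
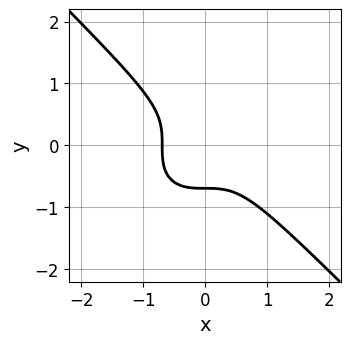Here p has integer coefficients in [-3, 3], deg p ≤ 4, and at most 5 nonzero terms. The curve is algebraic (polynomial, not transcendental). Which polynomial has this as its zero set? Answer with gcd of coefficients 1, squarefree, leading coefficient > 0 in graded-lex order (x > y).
The degree is 3 — a generic line meets the curve in up to 3 points.
The integer polynomial consistent with all of this is the stated p.

3*x^3 + 3*y^3 + 1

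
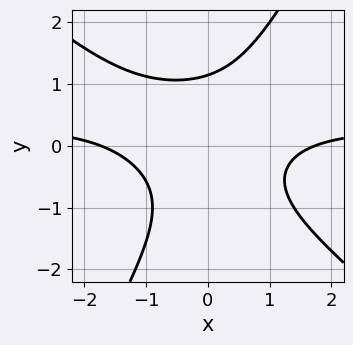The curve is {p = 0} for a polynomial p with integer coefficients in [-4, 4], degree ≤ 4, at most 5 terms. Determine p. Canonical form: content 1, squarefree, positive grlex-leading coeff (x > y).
3*x^2*y + 2*x*y^2 - 2*y^3 - x^2 + 3

First, degree: a generic line meets the curve in up to 3 points, so deg p = 3.
Finally, solving for integer coefficients yields p as stated.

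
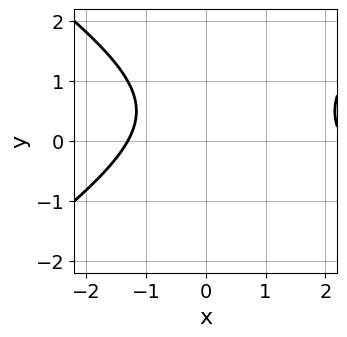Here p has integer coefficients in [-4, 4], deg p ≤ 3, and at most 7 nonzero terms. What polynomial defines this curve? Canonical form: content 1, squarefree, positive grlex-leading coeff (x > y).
x^2 - 2*y^2 - x + 2*y - 3

deg p = 2. A generic line meets the curve in up to 2 points.
Observable constraints: no y-intercept at any integer in the box.
These observations pin down the coefficients.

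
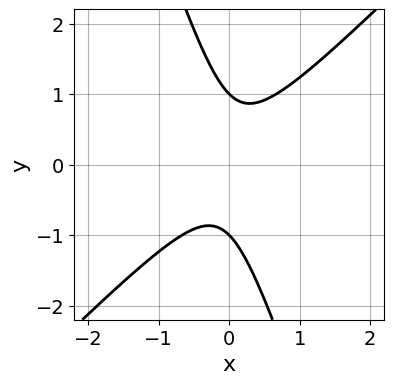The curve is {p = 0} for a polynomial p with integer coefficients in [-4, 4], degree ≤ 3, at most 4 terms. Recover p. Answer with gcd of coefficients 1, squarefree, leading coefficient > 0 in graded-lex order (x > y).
3*x^2 - 2*x*y - y^2 + 1

(a) Degree: the shape is more complex than any degree-1 curve, so deg p = 2.
(b) Checking where it meets the axes: among the integer gridlines, it crosses the y-axis at y ∈ {-1, 1}; no x-intercept at any integer in the box.
(c) Assembling these constraints gives the stated polynomial.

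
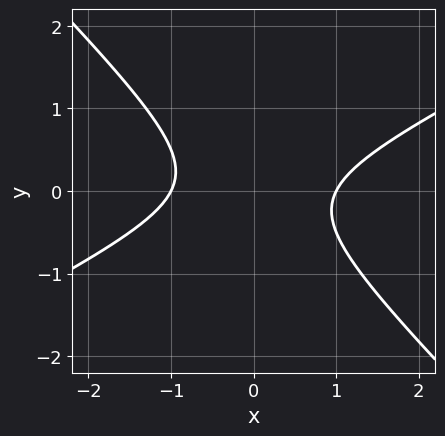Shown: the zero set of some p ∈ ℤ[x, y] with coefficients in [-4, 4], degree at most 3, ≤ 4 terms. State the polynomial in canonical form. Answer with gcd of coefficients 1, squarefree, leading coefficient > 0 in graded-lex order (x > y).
The degree is 2 — the shape is more complex than any degree-1 curve.
Reading off the gridlines: no y-intercept at any integer in the box; among the integer gridlines, it crosses the x-axis at x ∈ {-1, 1}.
Putting this together gives p.

x^2 - x*y - 2*y^2 - 1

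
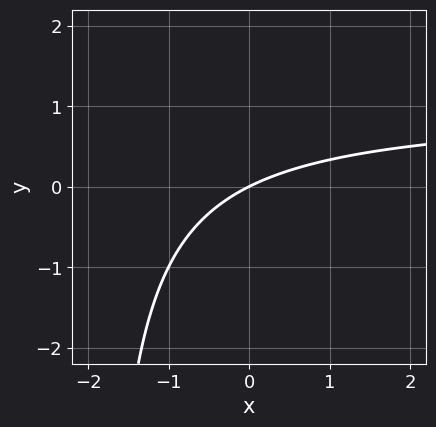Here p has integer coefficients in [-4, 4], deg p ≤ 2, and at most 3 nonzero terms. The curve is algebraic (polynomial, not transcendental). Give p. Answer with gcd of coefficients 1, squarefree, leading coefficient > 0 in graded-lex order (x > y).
First, deg p = 2. No degree-1 curve has this shape.
Next, reading off the gridlines: it meets the x-axis at x = 0 (among the integer gridlines); it meets the y-axis at y = 0 (among the integer gridlines).
Finally, assembling these constraints gives the stated polynomial.

x*y - x + 2*y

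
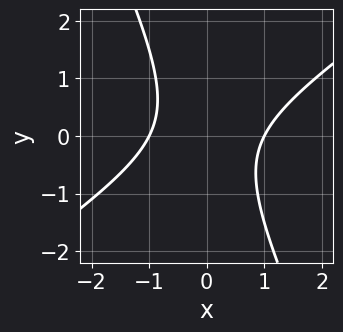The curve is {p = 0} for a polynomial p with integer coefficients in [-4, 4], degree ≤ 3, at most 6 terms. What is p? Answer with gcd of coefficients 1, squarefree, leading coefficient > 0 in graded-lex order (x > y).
The degree is 2 — the shape is more complex than any degree-1 curve.
From the visible intercepts: the curve avoids every integer y-axis point in the box; among the integer gridlines, it crosses the x-axis at x ∈ {-1, 1}.
Together with the visible shape, these determine p as stated.

3*x^2 - 3*x*y - 2*y^2 - 3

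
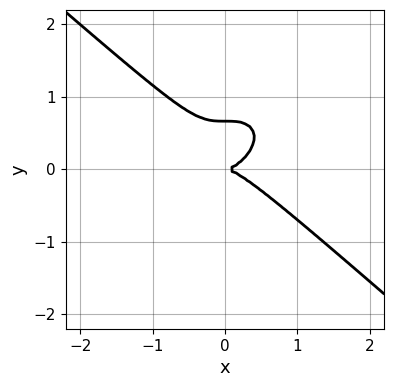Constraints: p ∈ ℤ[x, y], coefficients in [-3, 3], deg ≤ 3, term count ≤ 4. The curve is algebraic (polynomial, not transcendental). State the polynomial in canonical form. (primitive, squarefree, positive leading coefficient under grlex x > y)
First, the degree is 3 — a generic line meets the curve in up to 3 points.
Then, from the axis intercepts and sections: it crosses the x-axis at the gridline x = 0; it crosses the y-axis at the gridline y = 0.
Finally, the integer polynomial consistent with all of this is the stated p.

2*x^3 + 3*y^3 - 2*y^2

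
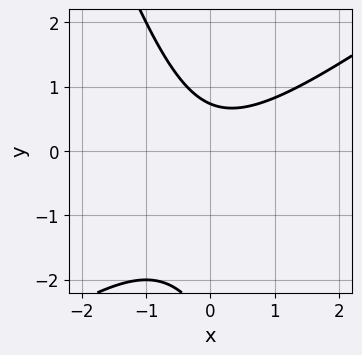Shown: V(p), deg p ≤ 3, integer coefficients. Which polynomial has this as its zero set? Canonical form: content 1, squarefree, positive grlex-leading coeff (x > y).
First, degree: the shape is more complex than any degree-1 curve, so deg p = 2.
Then, checking where it meets the axes: no x-intercept at any integer in the box.
Finally, together with the visible shape, these determine p as stated.

2*x^2 - 2*x*y - y^2 - 2*y + 2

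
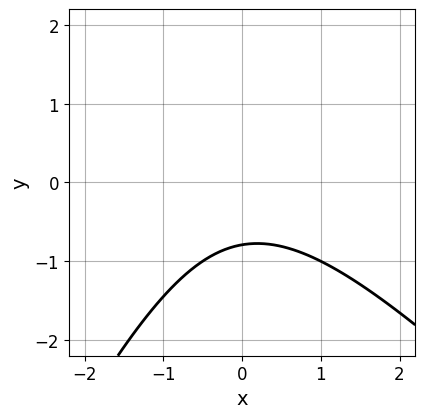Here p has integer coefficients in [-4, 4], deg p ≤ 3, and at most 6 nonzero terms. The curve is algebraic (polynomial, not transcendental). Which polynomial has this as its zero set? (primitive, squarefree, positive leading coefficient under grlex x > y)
1. deg p = 2. A generic line meets the curve in up to 2 points.
2. Checking where it meets the axes: the curve avoids every integer x-axis point in the box.
3. These observations pin down the coefficients.

2*x^2 + x*y - y^2 + 3*y + 3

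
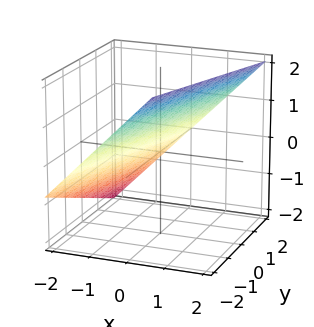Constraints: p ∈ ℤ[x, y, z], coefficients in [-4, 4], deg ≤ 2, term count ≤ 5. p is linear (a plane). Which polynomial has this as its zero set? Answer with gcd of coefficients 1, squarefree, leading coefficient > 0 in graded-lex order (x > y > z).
3*x - y - 3*z + 2

deg p = 1. Every cross-section is a straight line — this is a plane.
Observable constraints: it meets the y-axis at y = 2 (among the integer gridlines).
Assembling these constraints gives the stated polynomial.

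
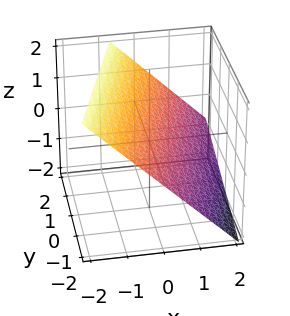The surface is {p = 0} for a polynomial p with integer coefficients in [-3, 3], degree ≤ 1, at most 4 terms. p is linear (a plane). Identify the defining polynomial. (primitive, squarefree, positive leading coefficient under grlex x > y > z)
The degree is 1 — the surface is flat (a plane).
Checking where it meets the axes: it crosses the y-axis at the gridline y = -2.
The integer polynomial consistent with all of this is the stated p.

3*x - y + 3*z - 2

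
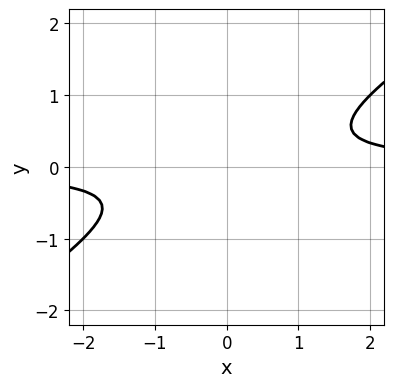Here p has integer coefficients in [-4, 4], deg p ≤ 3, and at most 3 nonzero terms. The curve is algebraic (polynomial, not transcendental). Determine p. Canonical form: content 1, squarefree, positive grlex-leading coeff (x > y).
2*x*y - 3*y^2 - 1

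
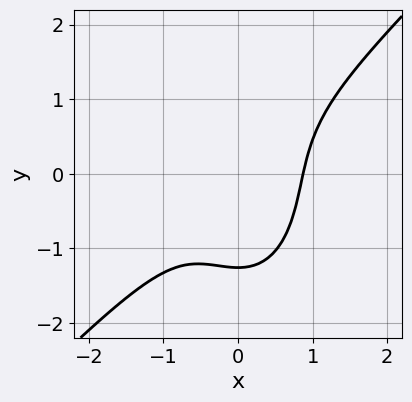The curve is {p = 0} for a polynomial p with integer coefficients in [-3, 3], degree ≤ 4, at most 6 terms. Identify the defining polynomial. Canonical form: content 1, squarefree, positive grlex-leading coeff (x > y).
3*x^3 - 2*x^2*y - y^3 - 2

(a) The degree is 3 — a generic line meets the curve in up to 3 points.
(b) Solving for integer coefficients yields p as stated.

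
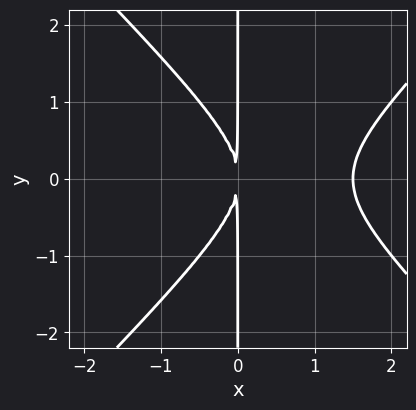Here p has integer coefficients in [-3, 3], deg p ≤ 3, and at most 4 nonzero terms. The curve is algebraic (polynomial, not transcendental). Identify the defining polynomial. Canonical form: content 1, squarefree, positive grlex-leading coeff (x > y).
First, the degree is 3 — a generic line meets the curve in up to 3 points.
Then, symmetries: mirror symmetry y ↦ −y ⇒ only even powers of y.
Then, from the axis intercepts and sections: the visible y-axis segment lies entirely on the curve.
Finally, fitting integer coefficients to these (and the overall shape) gives p.

2*x^3 - 2*x*y^2 - 3*x^2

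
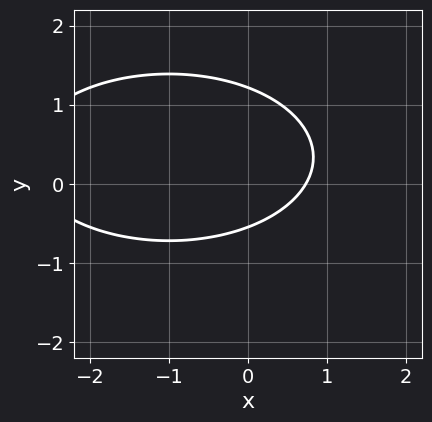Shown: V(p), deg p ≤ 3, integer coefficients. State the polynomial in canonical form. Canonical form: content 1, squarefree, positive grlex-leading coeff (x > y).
The degree is 2 — the shape is more complex than any degree-1 curve.
Matching integer coefficients to the picture gives p.

x^2 + 3*y^2 + 2*x - 2*y - 2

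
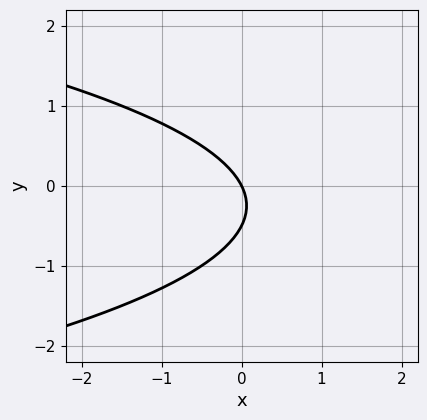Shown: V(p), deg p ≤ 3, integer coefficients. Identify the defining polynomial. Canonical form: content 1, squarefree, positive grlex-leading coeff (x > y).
2*y^2 + 2*x + y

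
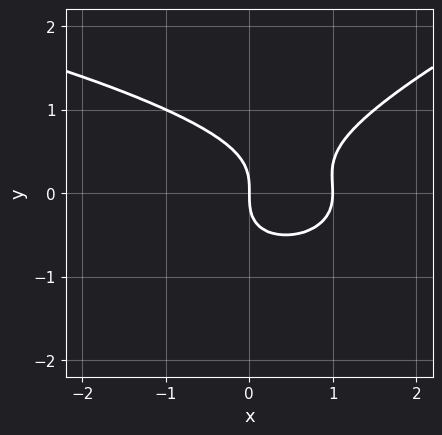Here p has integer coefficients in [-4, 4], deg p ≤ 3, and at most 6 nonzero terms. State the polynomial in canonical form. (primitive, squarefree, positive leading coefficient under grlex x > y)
Degree: a generic line meets the curve in up to 3 points, so deg p = 3.
Against the integer gridlines: one y-axis crossing is at y = 0; the x-axis gridline crossings are at x ∈ {0, 1}.
Fitting integer coefficients to these (and the overall shape) gives p.

x*y^2 - 3*y^3 + 2*x^2 - 2*x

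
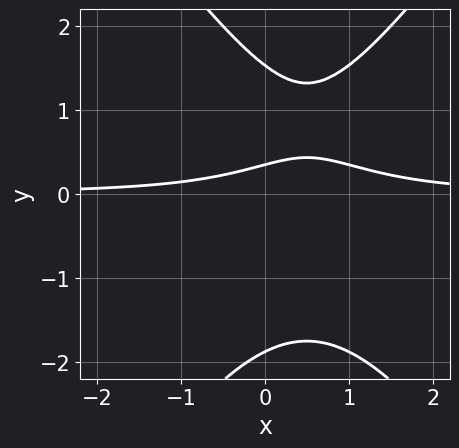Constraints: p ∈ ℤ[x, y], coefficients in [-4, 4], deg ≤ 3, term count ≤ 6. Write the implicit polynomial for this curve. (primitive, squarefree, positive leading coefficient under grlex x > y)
2*x^2*y - y^3 - 2*x*y + 3*y - 1

1. Degree: no degree-2 curve has this shape, so deg p = 3.
2. Reading off the gridlines: the curve avoids every integer x-axis point in the box.
3. Matching integer coefficients to the picture gives p.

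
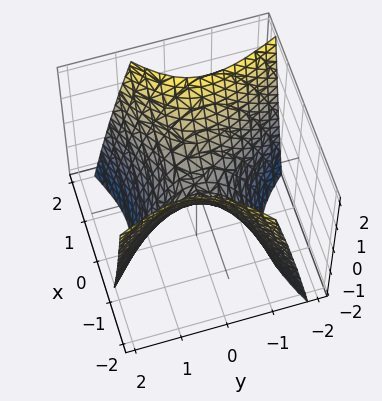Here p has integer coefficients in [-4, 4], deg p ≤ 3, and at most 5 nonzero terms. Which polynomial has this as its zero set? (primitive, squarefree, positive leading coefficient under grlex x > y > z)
1. deg p = 2. A generic line meets the surface in up to 2 points.
2. Observable constraints: it crosses the y-axis at the gridline y = 0; it meets the x-axis at x = 0 (among the integer gridlines).
3. The integer polynomial consistent with all of this is the stated p.

x^2 - x*y - y^2 - z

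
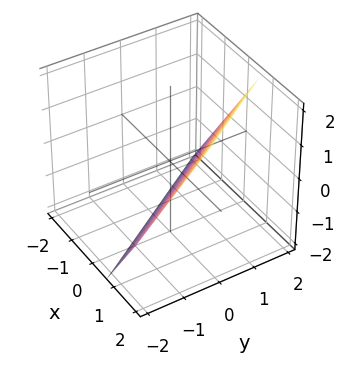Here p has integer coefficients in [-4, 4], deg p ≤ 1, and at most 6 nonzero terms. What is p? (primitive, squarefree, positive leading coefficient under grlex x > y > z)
First, degree: the surface is flat (a plane), so deg p = 1.
Then, observable constraints: one y-axis crossing is at y = 1; one z-axis crossing is at z = -1.
Finally, these observations pin down the coefficients.

3*x + 2*y - 2*z - 2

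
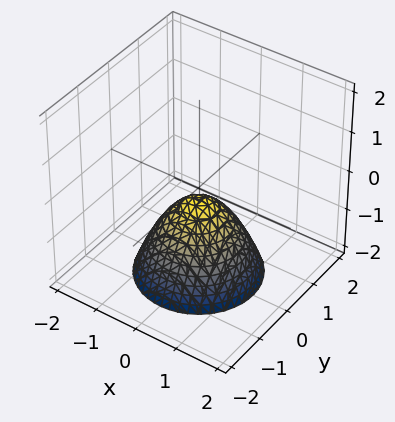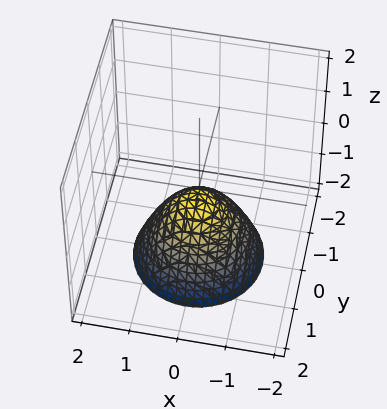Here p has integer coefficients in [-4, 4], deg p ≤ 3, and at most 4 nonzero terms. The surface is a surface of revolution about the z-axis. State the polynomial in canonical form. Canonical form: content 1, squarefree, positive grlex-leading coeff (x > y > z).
(a) deg p = 2.
(b) By symmetry, the surface is invariant under rotation about z: p = q(x² + y², z).
(c) From the visible intercepts: no x-intercept at any integer in the box; a circular section at z = -2 has radius between 1 and 2.
(d) Putting this together gives p.

3*x^2 + 3*y^2 + 3*z + 1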